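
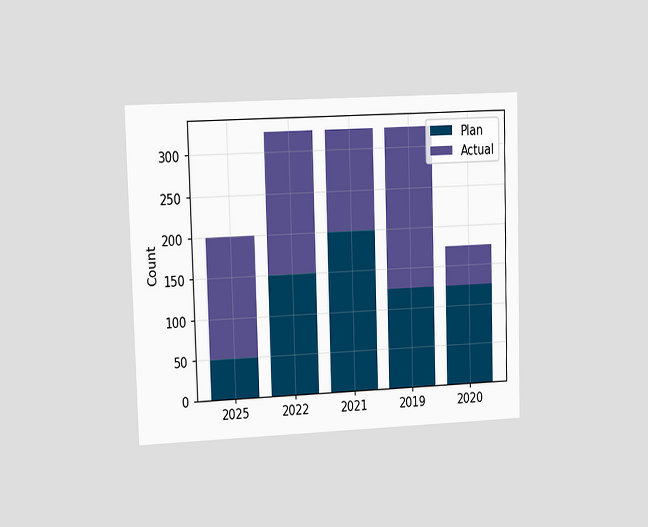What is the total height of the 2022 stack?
325

The chart is viewed at a slight angle. The 2022 stack's top reaches 325 on the y-axis.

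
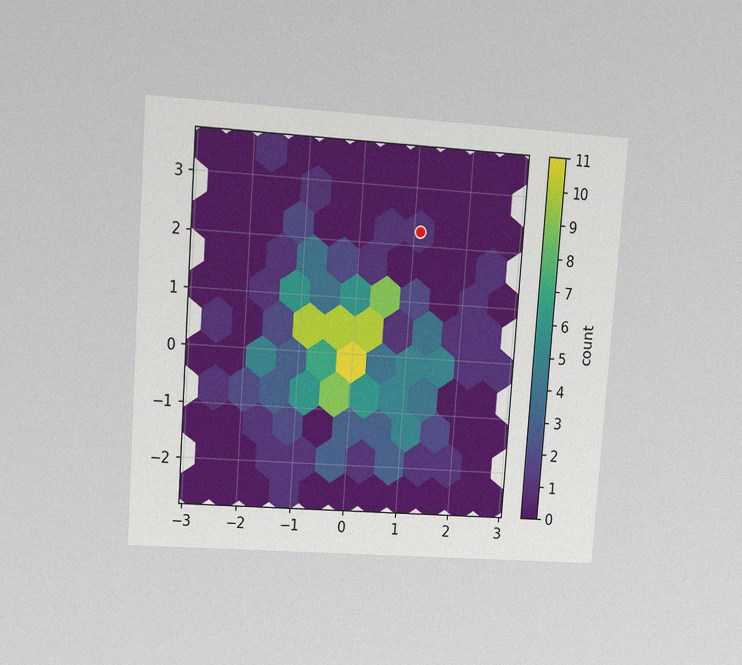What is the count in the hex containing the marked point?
1

The chart is tilted about 4° clockwise and viewed at a slight angle, with some photo noise. The marked hex reads 1 on the colorbar.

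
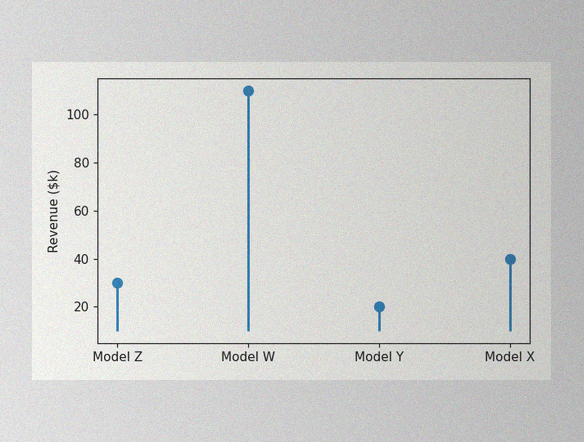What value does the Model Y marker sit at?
The image has some photo noise and uneven lighting. The Model Y marker sits at $20k.

$20k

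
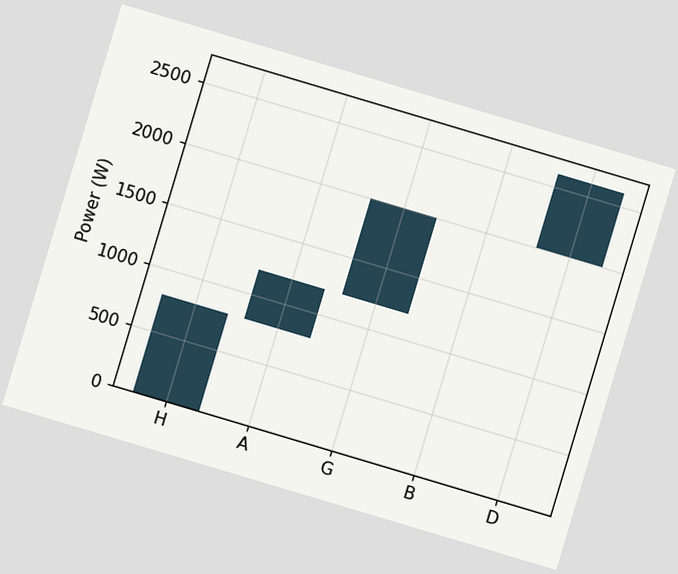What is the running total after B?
The chart is tilted about 17° clockwise. After B the running total reaches 2000W.

2000W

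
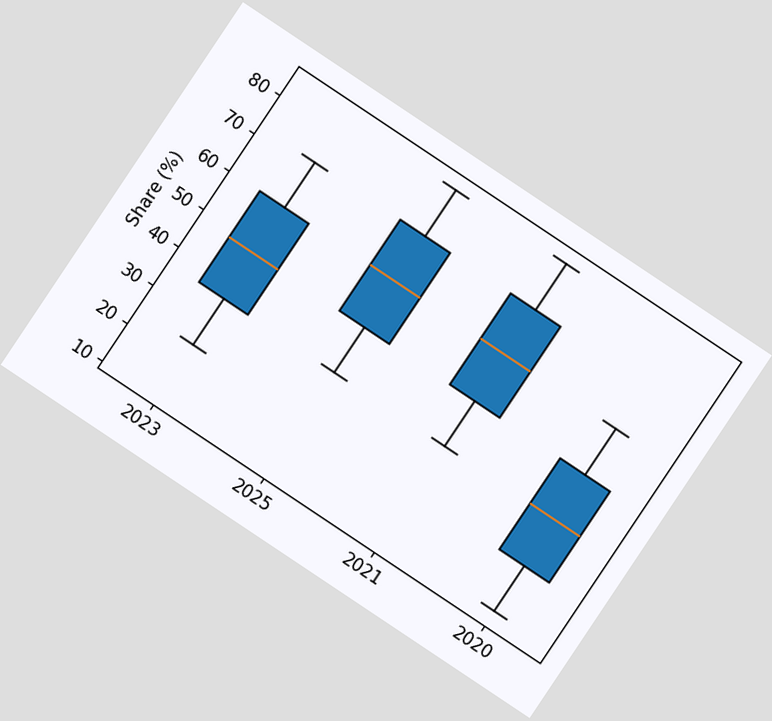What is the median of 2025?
The chart is tilted about 34° clockwise. The median line in the 2025 box sits at 60%.

60%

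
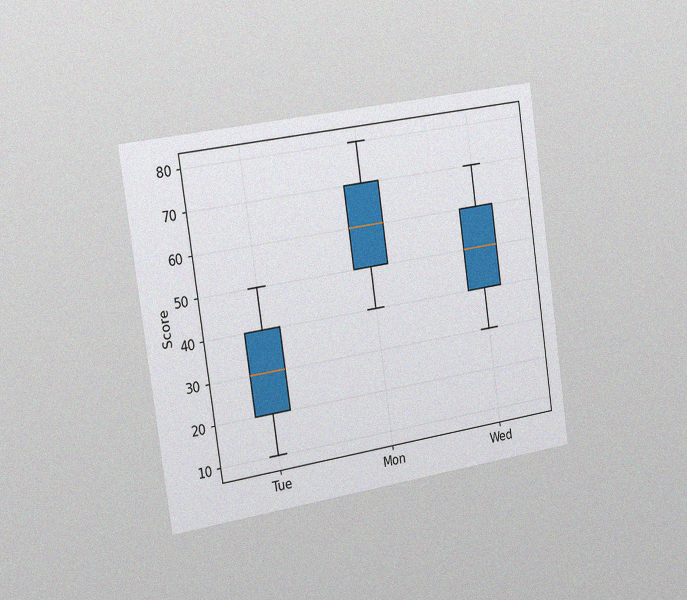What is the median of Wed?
50

The chart is tilted about 8° counter-clockwise and viewed slightly from the left, with some photo noise. The median line in the Wed box sits at 50.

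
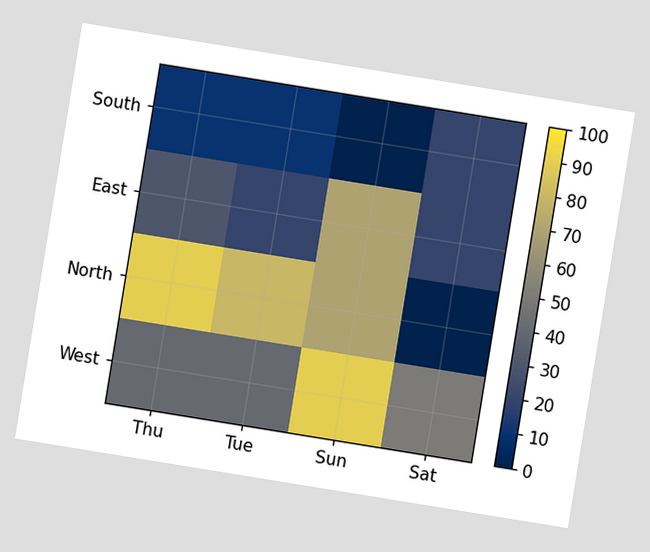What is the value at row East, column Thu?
30

The chart is tilted about 9° clockwise. Matching cell (East, Thu) against the colorbar gives 30.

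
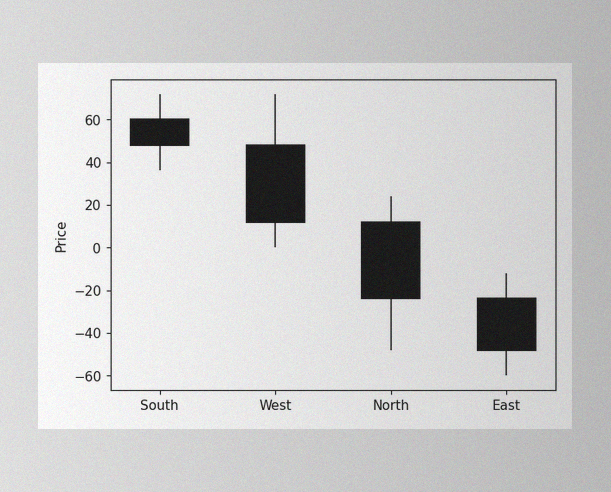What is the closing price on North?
The image has some photo noise and uneven lighting. The North candle closes at -24.

-24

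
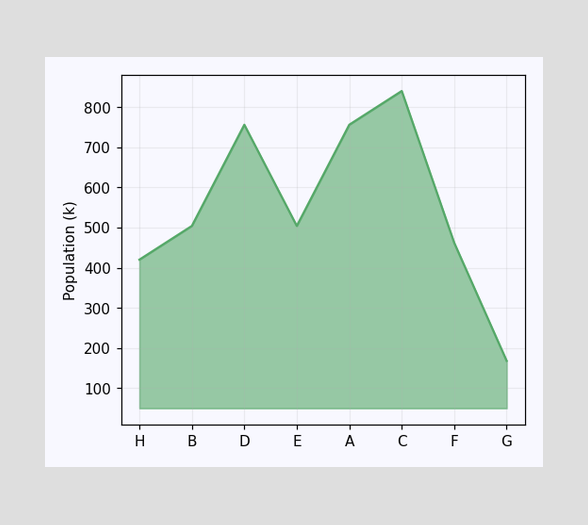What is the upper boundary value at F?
At F the upper boundary is at 462k.

462k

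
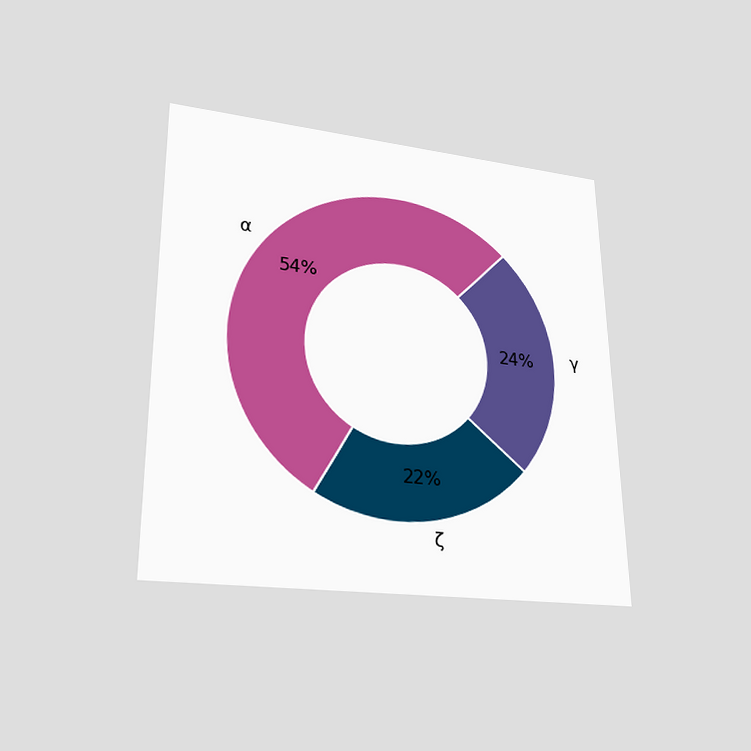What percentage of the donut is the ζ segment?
The chart is viewed slightly from below. The ζ segment takes up 22% of the ring.

22%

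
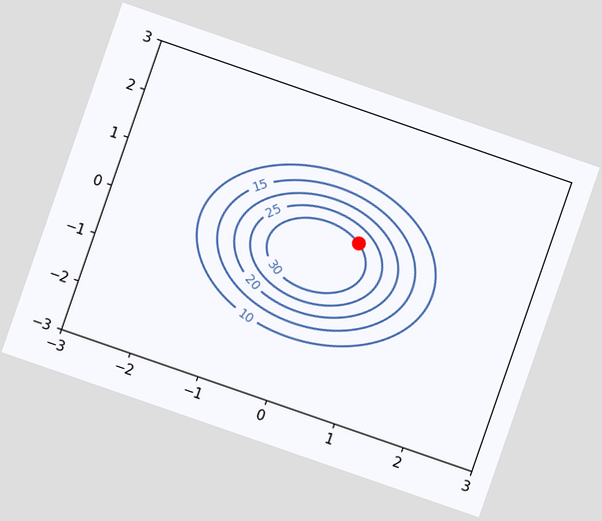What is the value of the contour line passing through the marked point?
30

The chart is tilted about 19° clockwise. The marked point sits on the contour labelled 30.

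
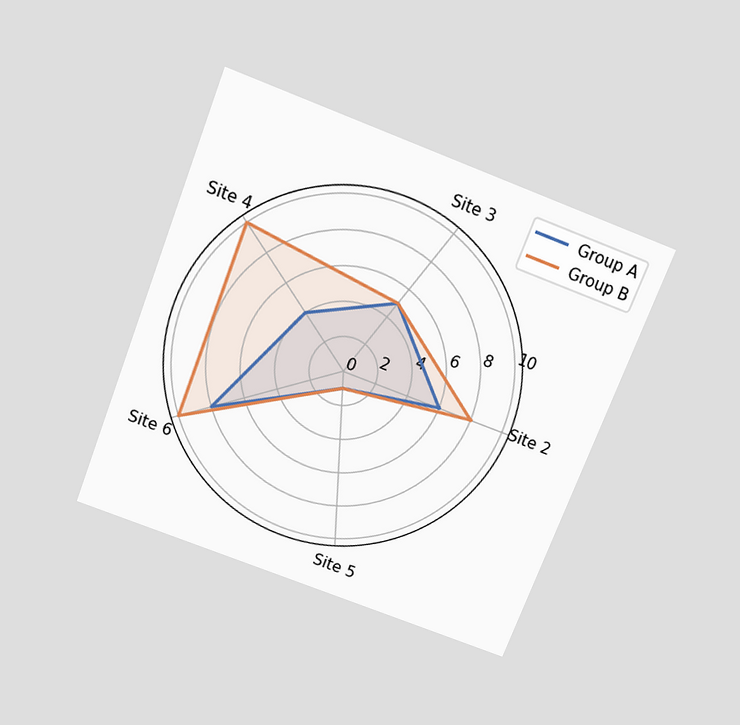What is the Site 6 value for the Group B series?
10

The chart is tilted about 21° clockwise and viewed slightly from above. On the Site 6 axis, Group B reaches 10.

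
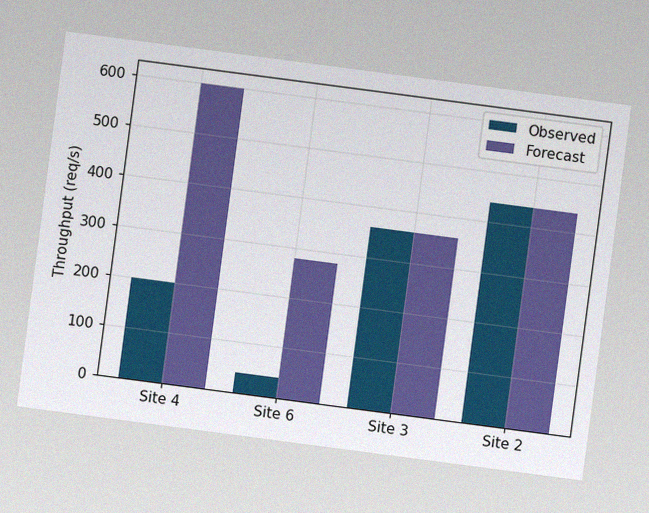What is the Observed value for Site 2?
440req/s

The chart is tilted about 7° clockwise, with some photo noise. The Observed bar at Site 2 reaches 440req/s on the y-axis.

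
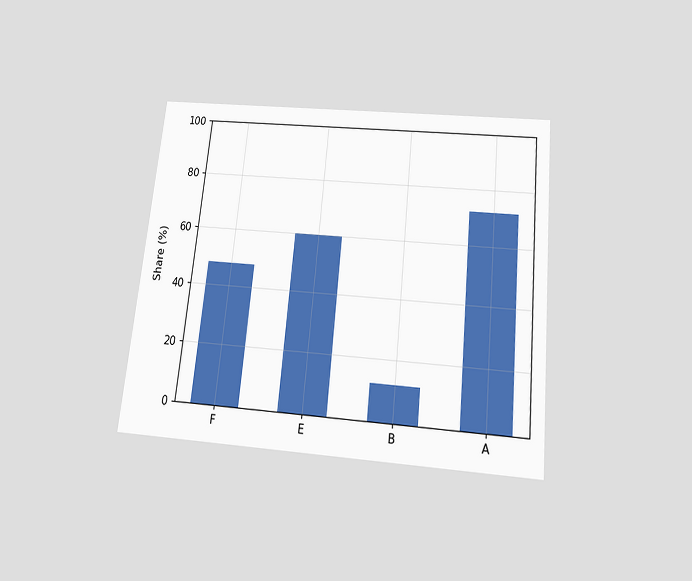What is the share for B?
12%

The chart is tilted about 6° clockwise and viewed slightly from below. Reading along the chart's y-axis, the B bar reaches 12%.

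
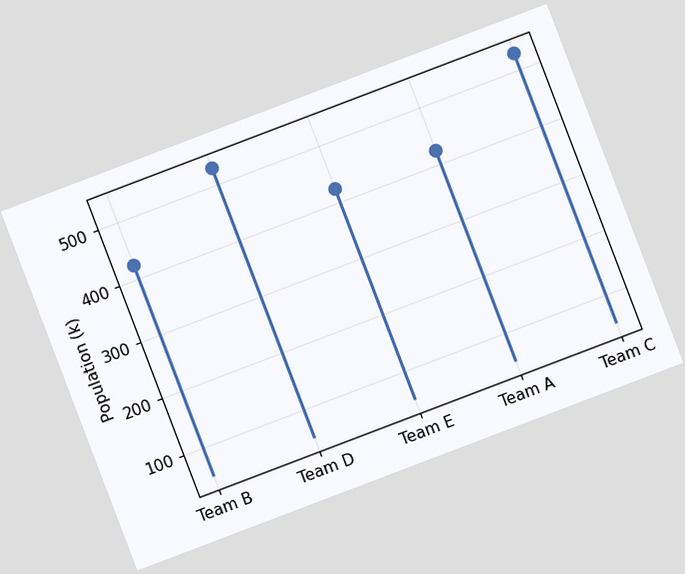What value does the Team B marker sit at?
424k

The chart is tilted about 21° counter-clockwise. The Team B marker sits at 424k.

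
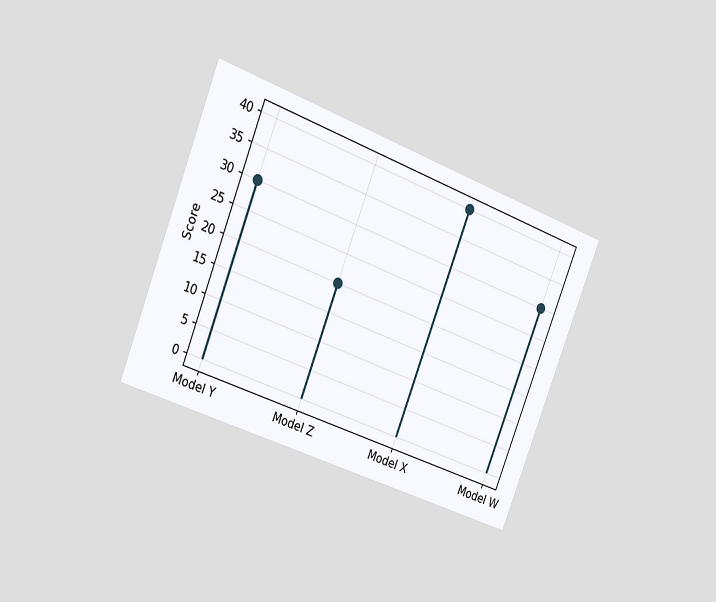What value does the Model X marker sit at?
The chart is tilted about 21° clockwise and viewed slightly from the left. The Model X marker sits at 40.

40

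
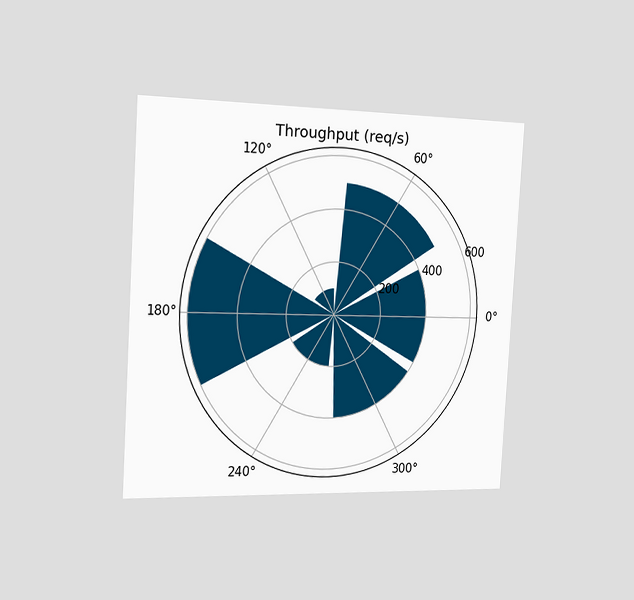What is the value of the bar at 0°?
The chart is tilted about 3° clockwise and viewed slightly from the left. The bar at 0° reaches 400req/s on the radial axis.

400req/s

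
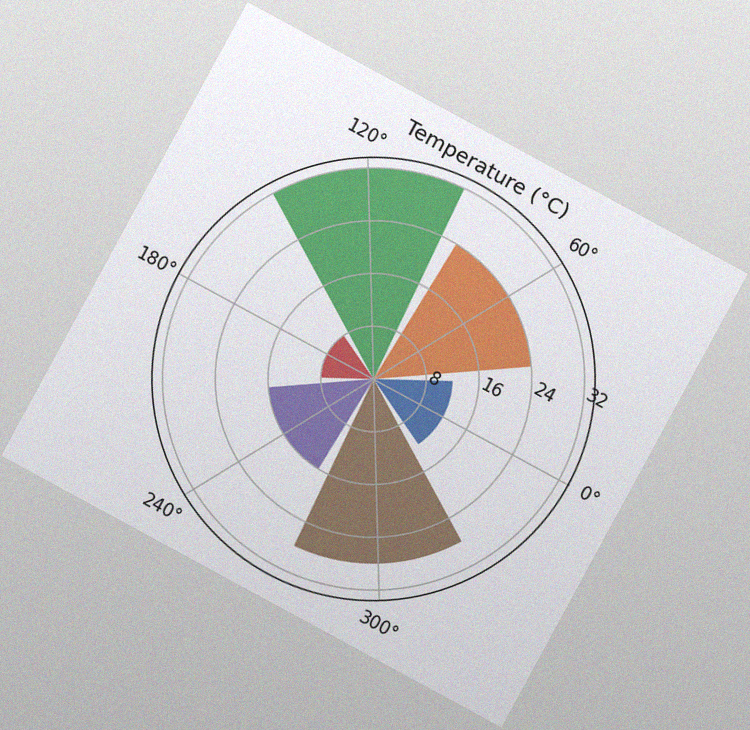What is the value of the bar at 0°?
The chart is tilted about 29° clockwise, with some photo noise. The bar at 0° reaches 12°C on the radial axis.

12°C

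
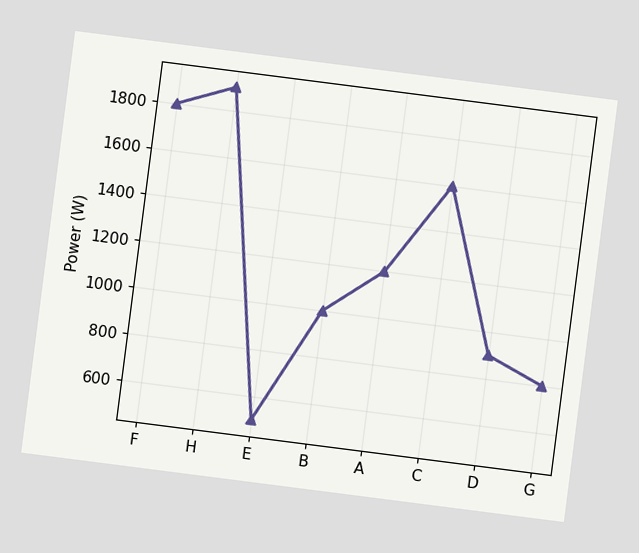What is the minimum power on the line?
500W

The chart is tilted about 7° clockwise. The lowest point is at E, and reading across to the y-axis gives 500W.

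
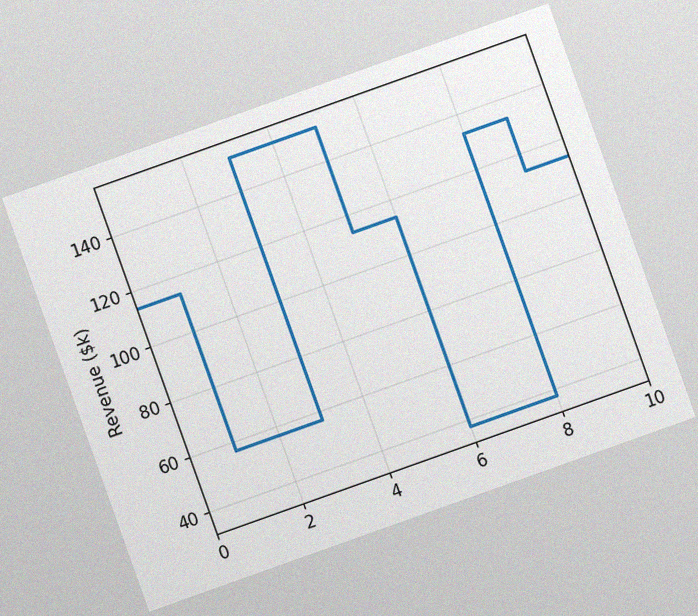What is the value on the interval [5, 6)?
The chart is tilted about 20° counter-clockwise, with some photo noise. On [5, 6) the step sits at $114k.

$114k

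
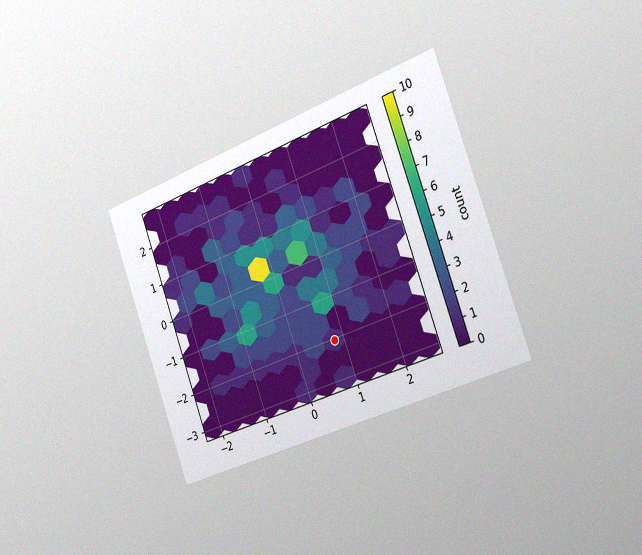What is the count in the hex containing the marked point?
The chart is tilted about 20° counter-clockwise and viewed slightly from the right, with some photo noise. The marked hex reads 1 on the colorbar.

1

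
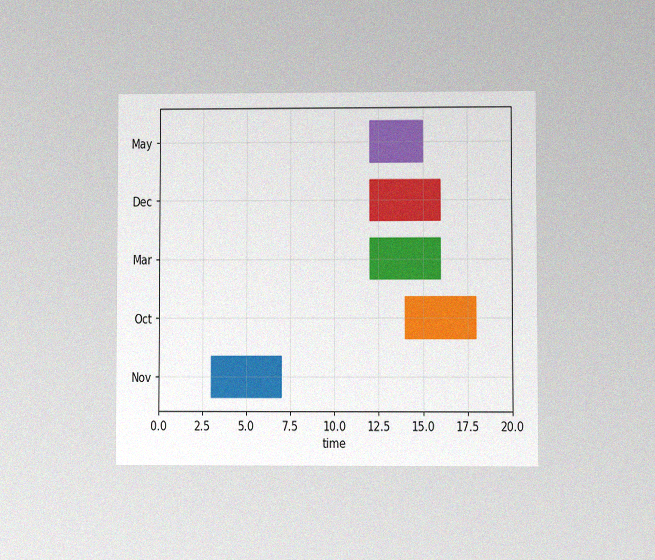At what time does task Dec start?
The chart is viewed at a slight angle, with some photo noise. The Dec bar begins at t=12.

12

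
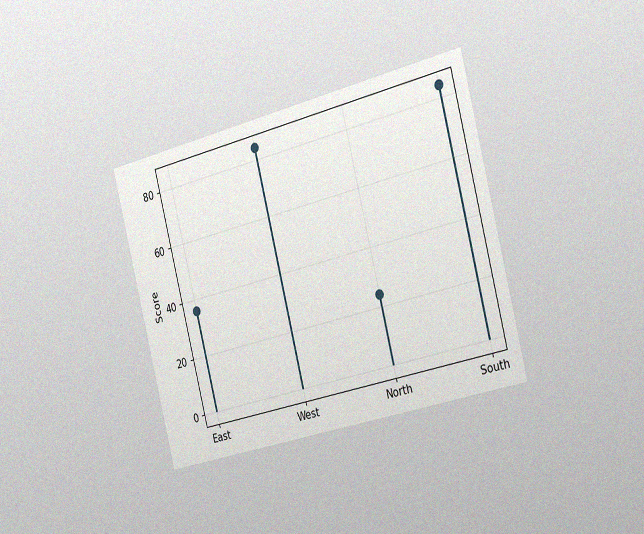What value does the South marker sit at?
The chart is tilted about 14° counter-clockwise and viewed slightly from the right, with some photo noise. The South marker sits at 84.

84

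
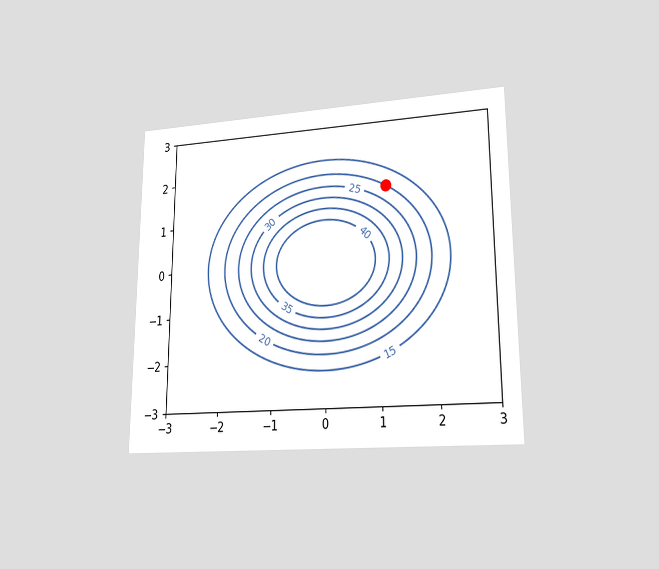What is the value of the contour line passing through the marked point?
20

The chart is viewed at a slight angle. The marked point sits on the contour labelled 20.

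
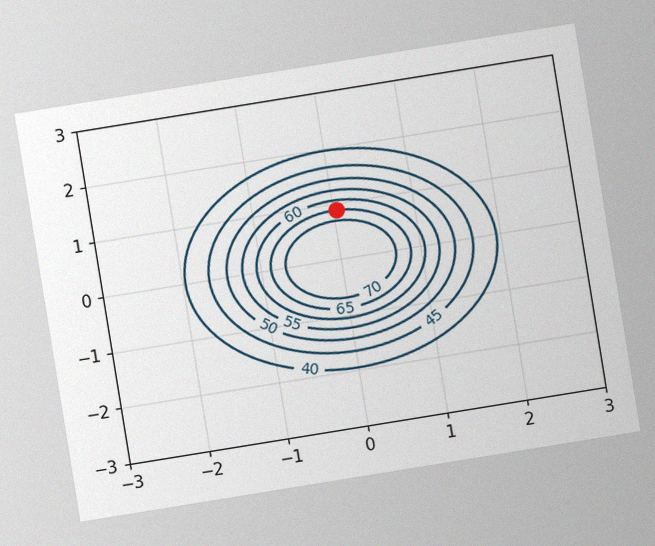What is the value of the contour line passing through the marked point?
The chart is tilted about 9° counter-clockwise, with some photo noise. The marked point sits on the contour labelled 65.

65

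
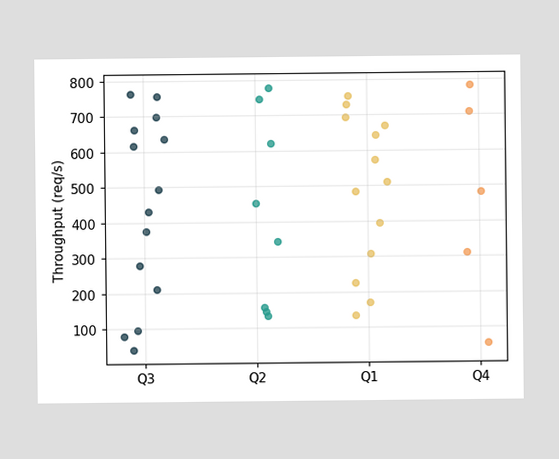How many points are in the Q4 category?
Counting the markers in the Q4 column gives 5.

5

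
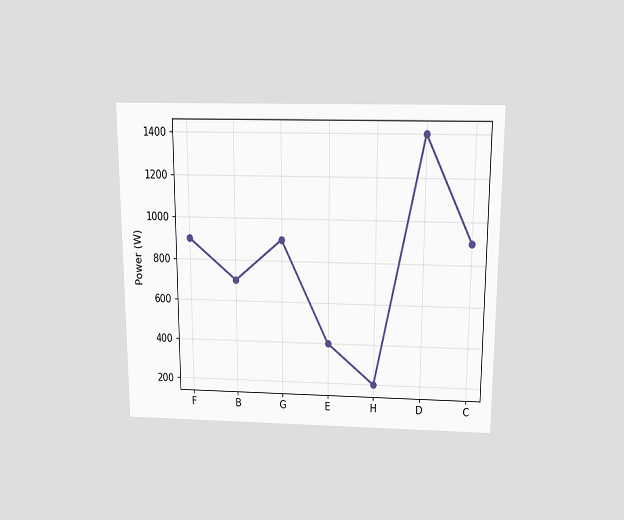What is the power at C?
900W

The chart is viewed slightly from above. At C, the line is at 900W.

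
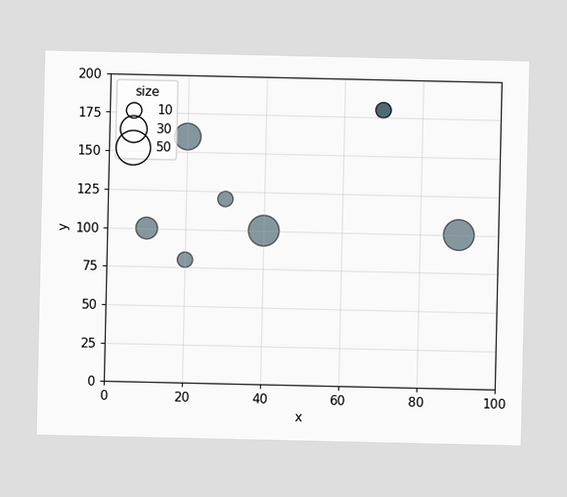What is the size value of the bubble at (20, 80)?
Matching the bubble at (20, 80) against the size legend gives 10.

10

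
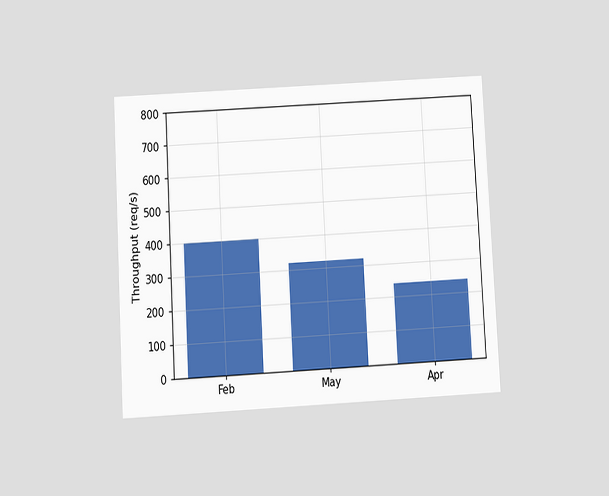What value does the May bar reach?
320req/s

The chart is tilted about 3° counter-clockwise and viewed at a slight angle. Reading along the chart's y-axis, the May bar reaches 320req/s.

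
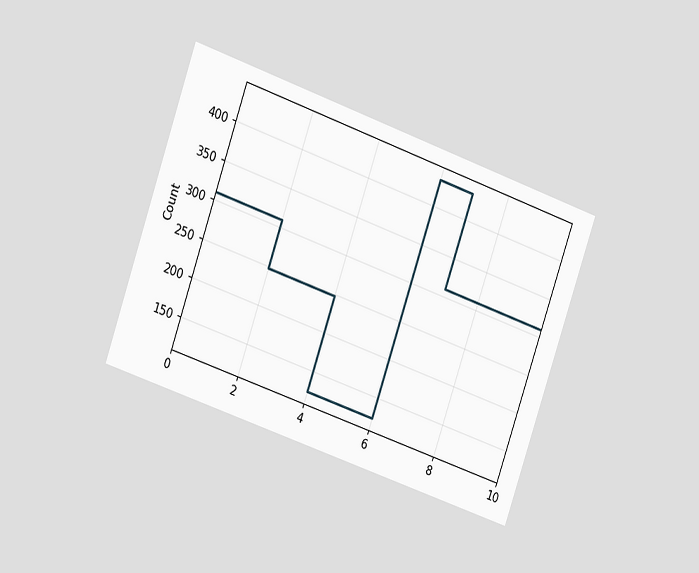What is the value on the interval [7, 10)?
The chart is tilted about 19° clockwise and viewed at a slight angle. On [7, 10) the step sits at 310.

310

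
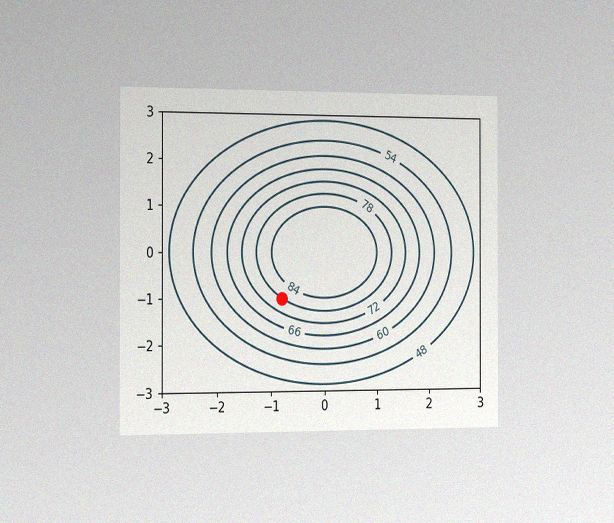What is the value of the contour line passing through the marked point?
78

The chart is viewed slightly from the left, with some photo noise. The marked point sits on the contour labelled 78.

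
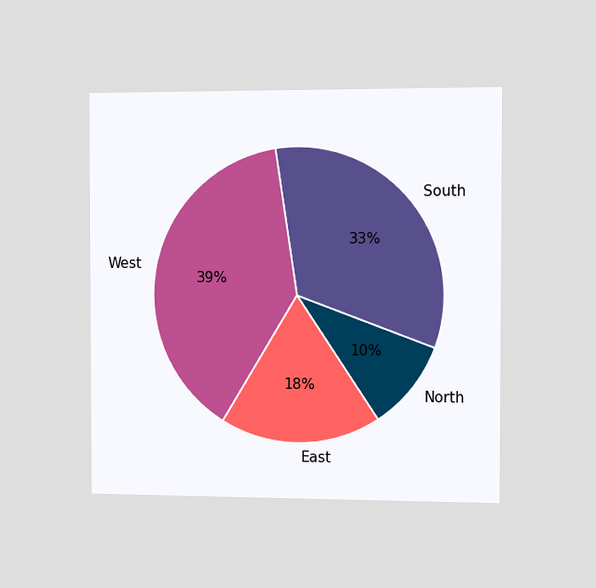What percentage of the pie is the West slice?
The chart is viewed slightly from the right. The West slice takes up 39% of the pie.

39%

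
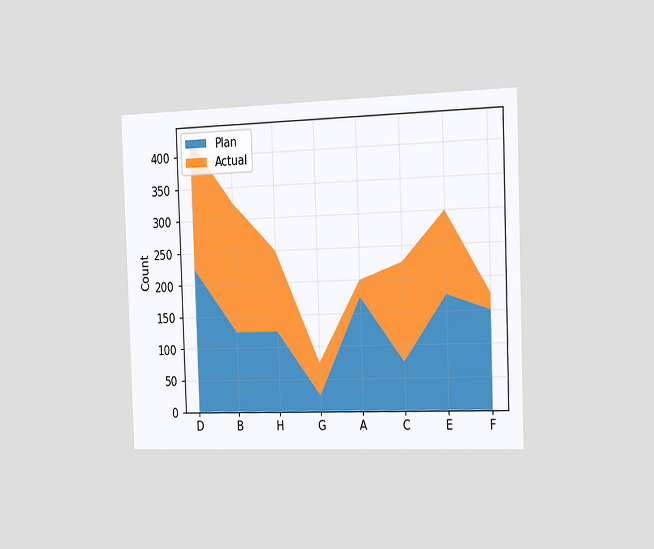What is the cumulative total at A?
200

The chart is tilted about 2° counter-clockwise and viewed slightly from the right. The stacked total at A reaches 200.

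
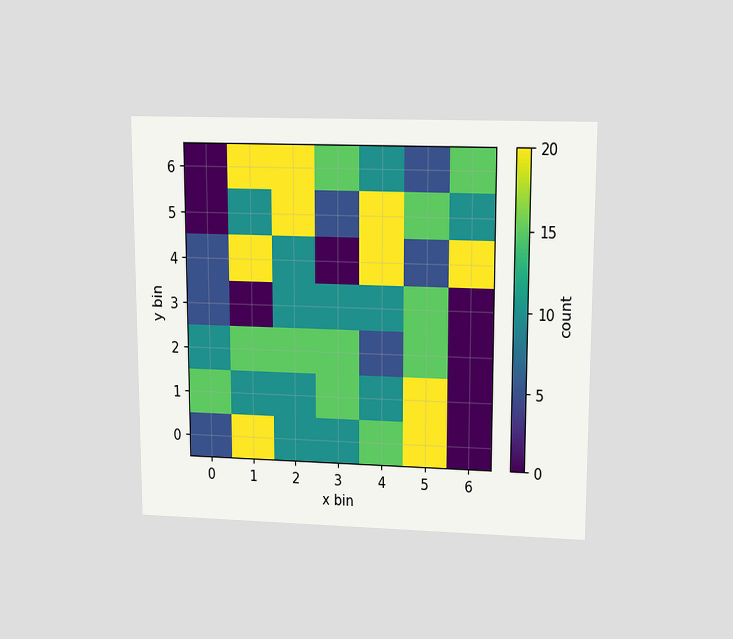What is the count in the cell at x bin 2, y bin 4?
The chart is viewed at a slight angle. Matching the cell (2, 4) against the colorbar gives 10.

10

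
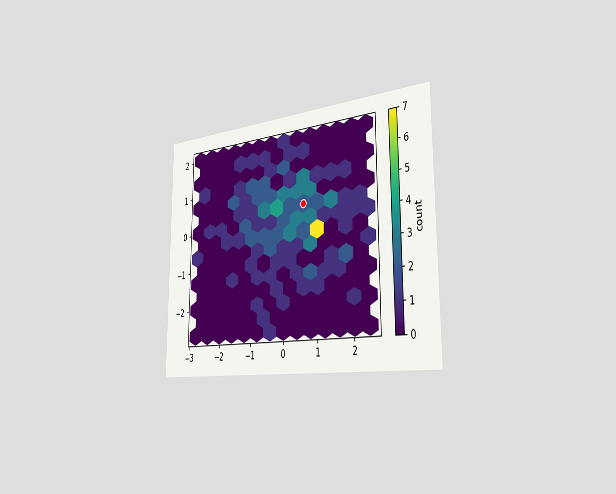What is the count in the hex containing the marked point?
2

The chart is viewed slightly from the right. The marked hex reads 2 on the colorbar.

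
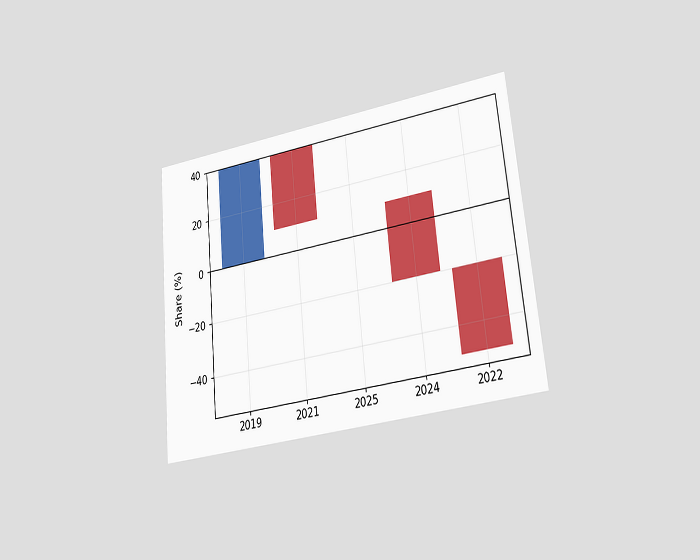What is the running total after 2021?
10%

The chart is tilted about 5° counter-clockwise and viewed at a slight angle. After 2021 the running total reaches 10%.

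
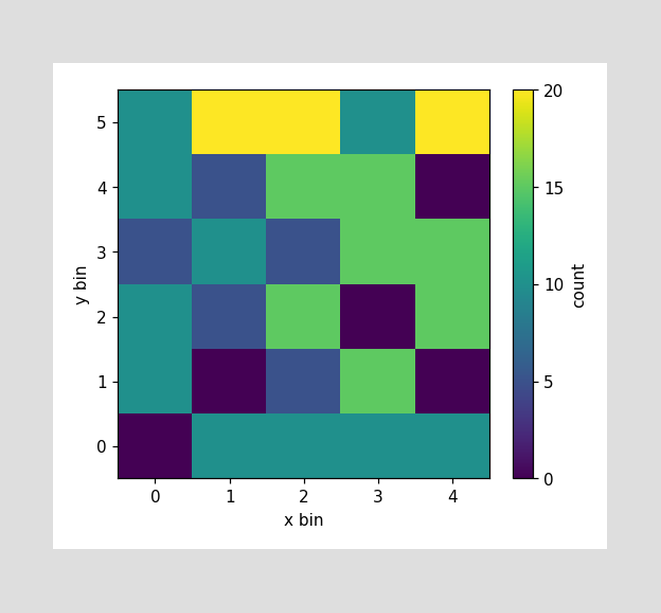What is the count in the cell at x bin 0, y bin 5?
Matching the cell (0, 5) against the colorbar gives 10.

10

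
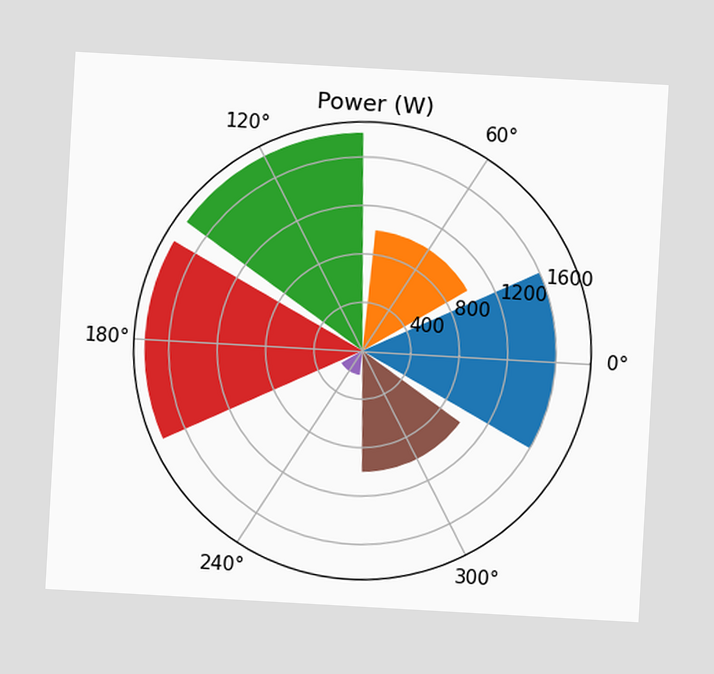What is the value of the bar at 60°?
The chart is tilted about 3° clockwise. The bar at 60° reaches 1000W on the radial axis.

1000W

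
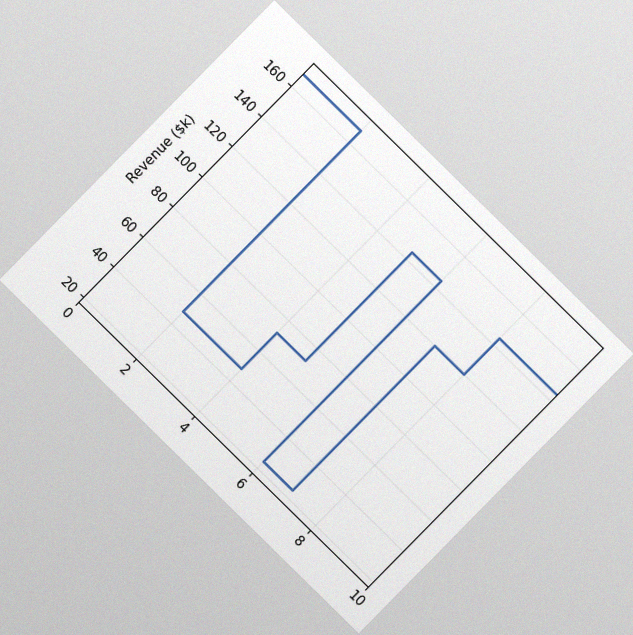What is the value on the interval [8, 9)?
$144k

The chart is tilted about 45° clockwise, with some photo noise. On [8, 9) the step sits at $144k.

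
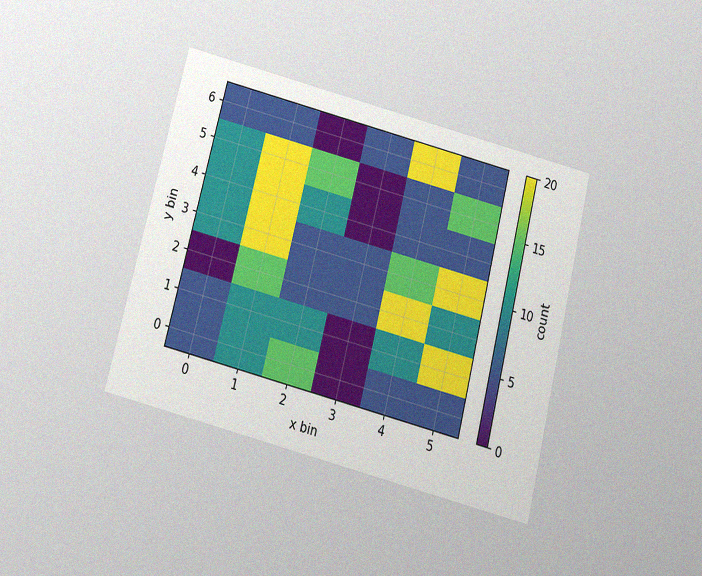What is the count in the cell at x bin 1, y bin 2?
15

The chart is tilted about 14° clockwise and viewed slightly from below, with some photo noise. Matching the cell (1, 2) against the colorbar gives 15.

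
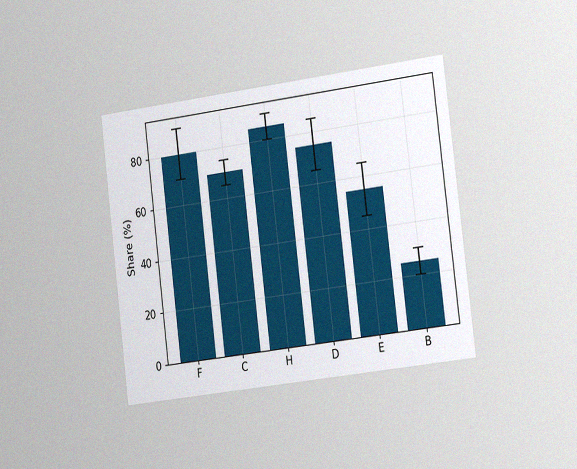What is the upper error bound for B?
The chart is tilted about 7° counter-clockwise and viewed slightly from the right, with some photo noise. The B bar's upper whisker reaches 30%.

30%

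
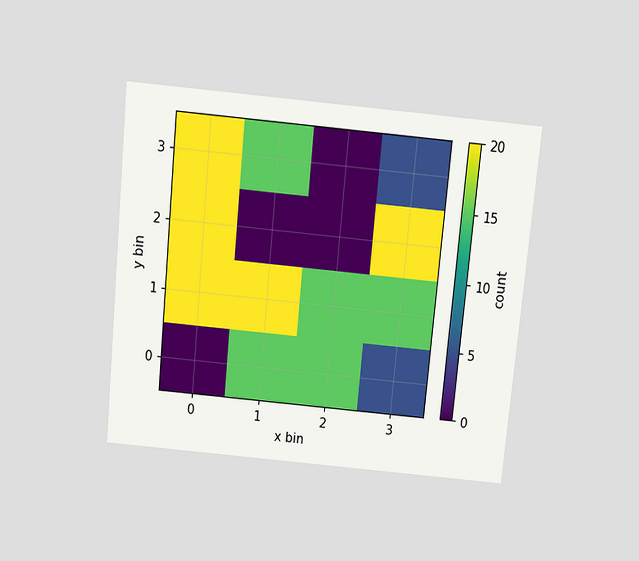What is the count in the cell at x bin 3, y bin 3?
The chart is tilted about 5° clockwise and viewed slightly from above. Matching the cell (3, 3) against the colorbar gives 5.

5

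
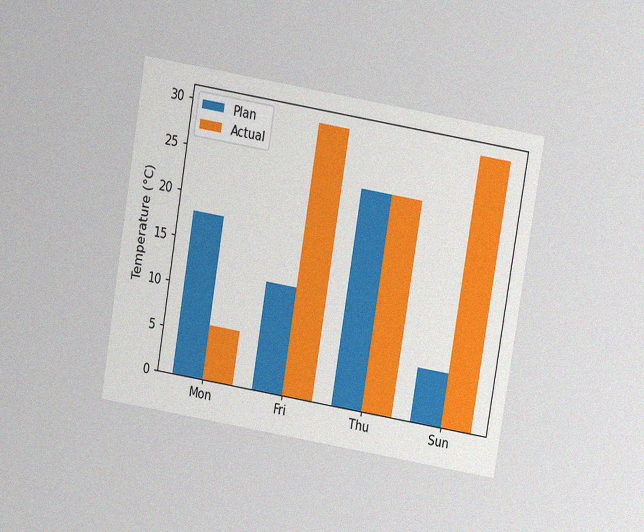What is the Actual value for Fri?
The chart is tilted about 9° clockwise and viewed slightly from above, with some photo noise. The Actual bar at Fri reaches 30°C on the y-axis.

30°C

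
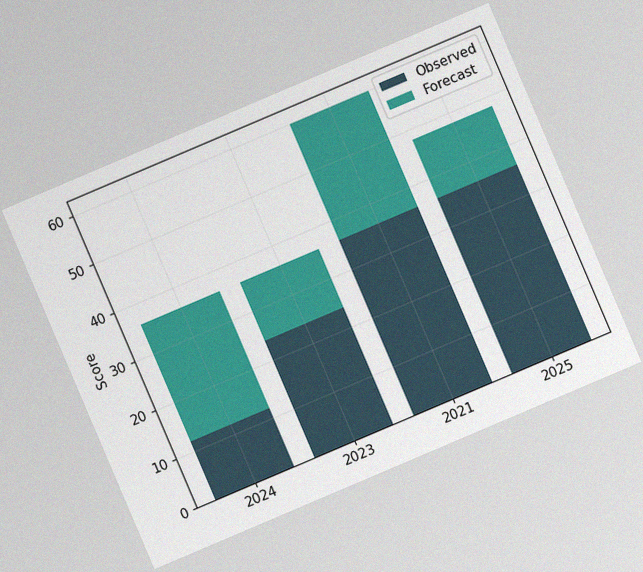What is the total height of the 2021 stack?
The chart is tilted about 23° counter-clockwise, with some photo noise. The 2021 stack's top reaches 60 on the y-axis.

60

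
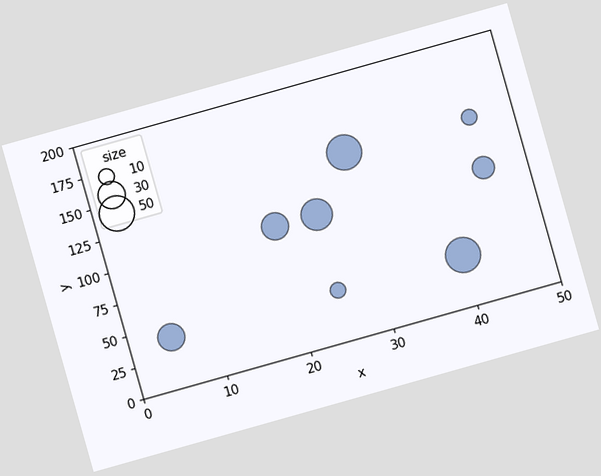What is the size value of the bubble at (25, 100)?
The chart is tilted about 16° counter-clockwise. Matching the bubble at (25, 100) against the size legend gives 40.

40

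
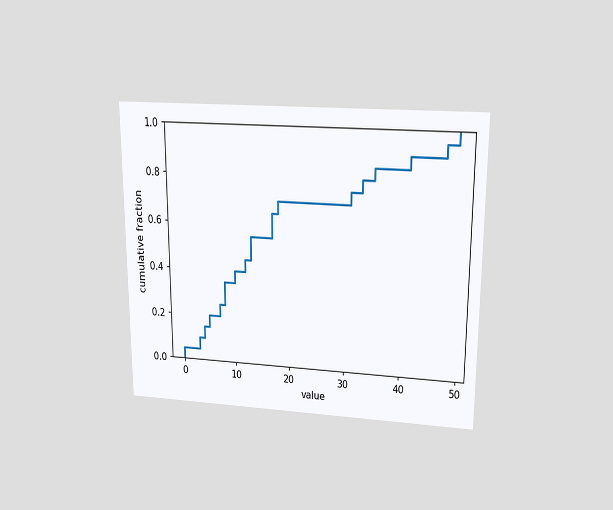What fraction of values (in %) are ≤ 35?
The chart is viewed slightly from above. At x=35 the ECDF step is at 85%.

85%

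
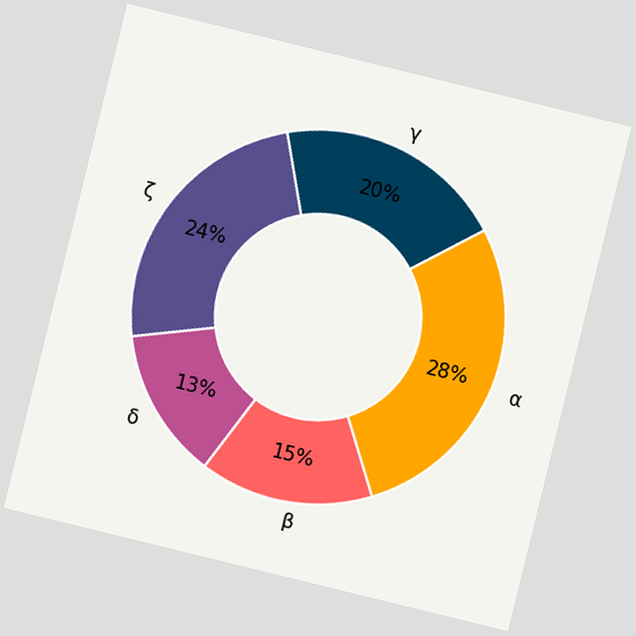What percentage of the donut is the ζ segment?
24%

The chart is tilted about 14° clockwise. The ζ segment takes up 24% of the ring.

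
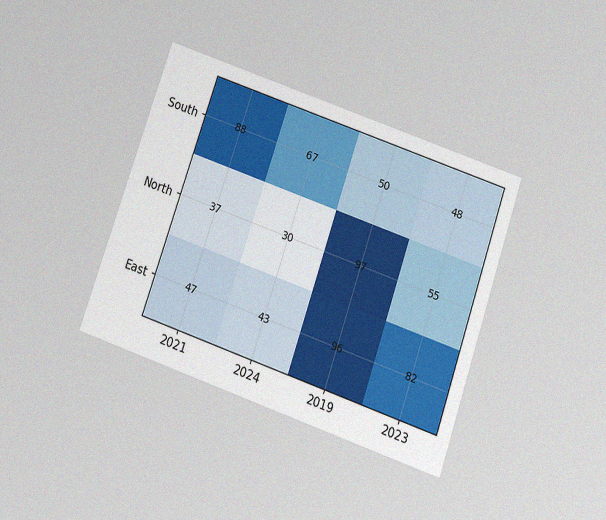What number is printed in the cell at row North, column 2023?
The chart is tilted about 19° clockwise and viewed slightly from below, with some photo noise. The (North, 2023) cell reads 55.

55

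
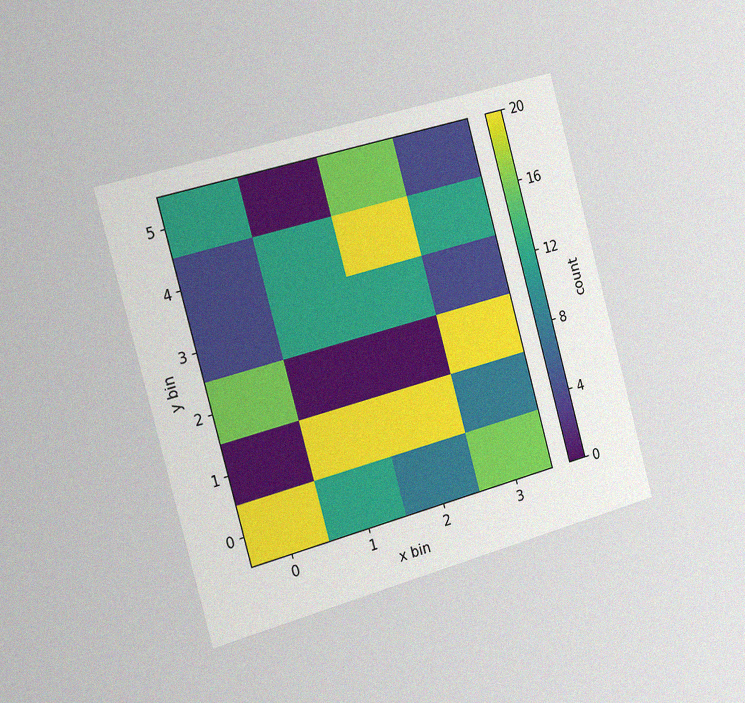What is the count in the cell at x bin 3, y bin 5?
4

The chart is tilted about 15° counter-clockwise and viewed slightly from the left, with some photo noise. Matching the cell (3, 5) against the colorbar gives 4.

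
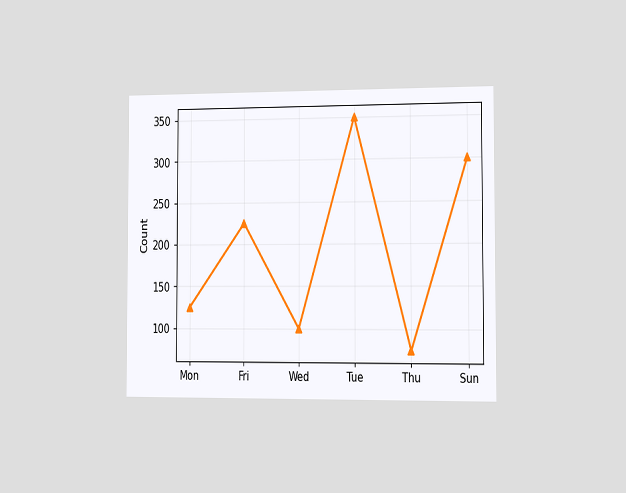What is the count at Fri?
The chart is viewed slightly from the right. At Fri, the line is at 225.

225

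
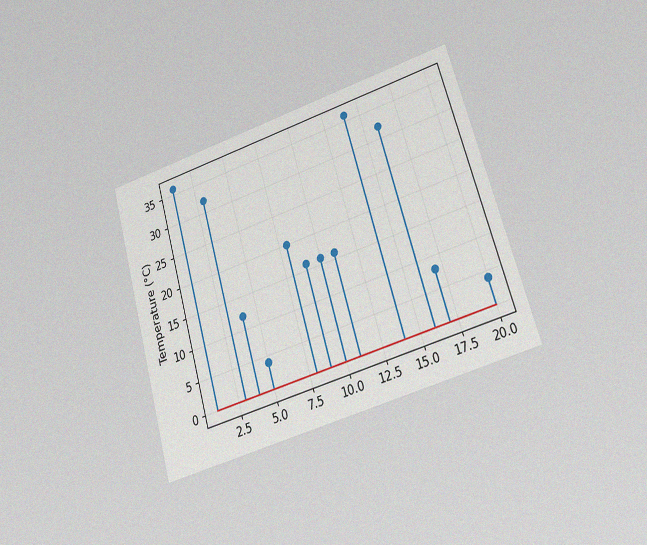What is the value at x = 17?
The chart is tilted about 16° counter-clockwise and viewed at a slight angle, with some photo noise. The stem at x=17 reaches 8°C.

8°C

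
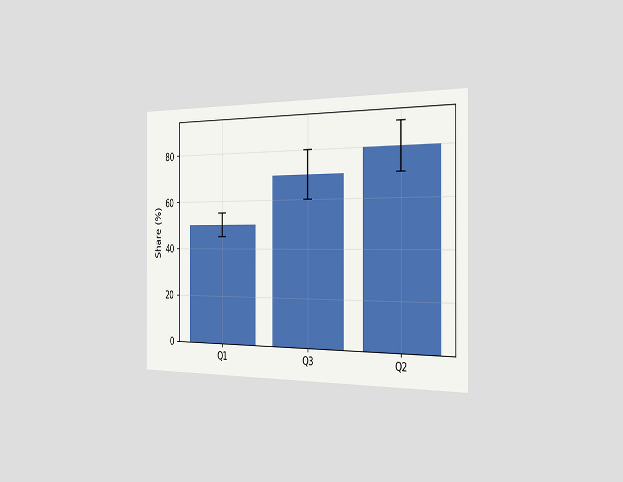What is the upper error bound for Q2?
The chart is viewed slightly from the right. The Q2 bar's upper whisker reaches 90%.

90%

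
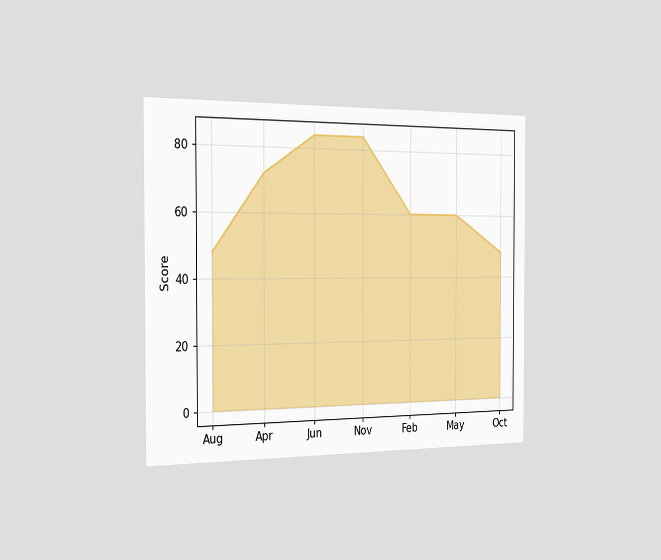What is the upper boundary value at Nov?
84

The chart is viewed slightly from the left. At Nov the upper boundary is at 84.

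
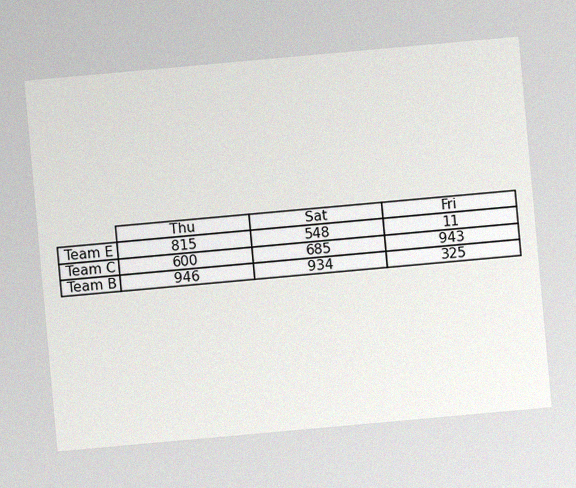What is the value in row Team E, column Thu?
The chart is tilted about 5° counter-clockwise, with some photo noise. The (Team E, Thu) cell reads 815.

815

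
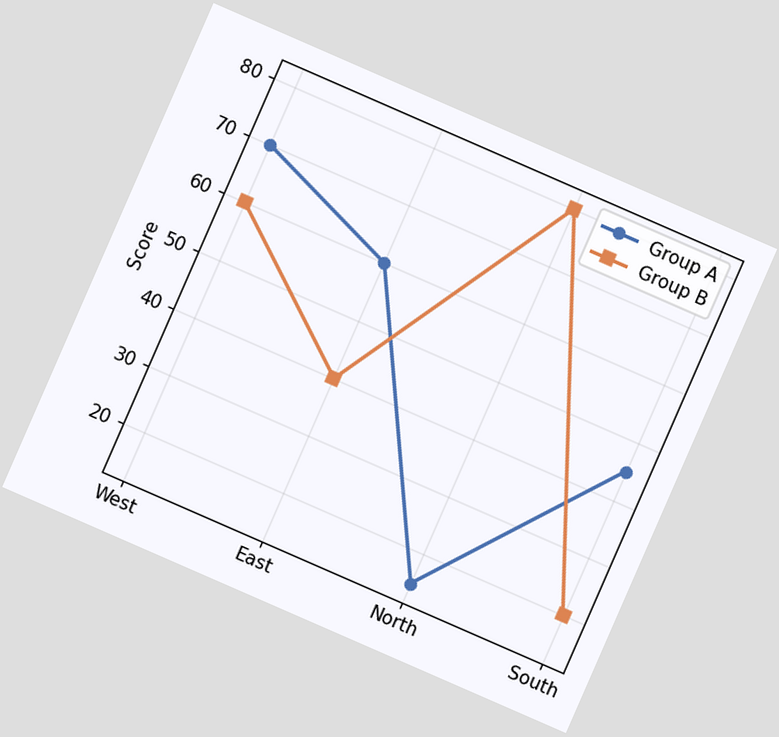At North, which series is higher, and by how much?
Group B, by 65

The chart is tilted about 24° clockwise. At North, Group B sits above the other line by 65.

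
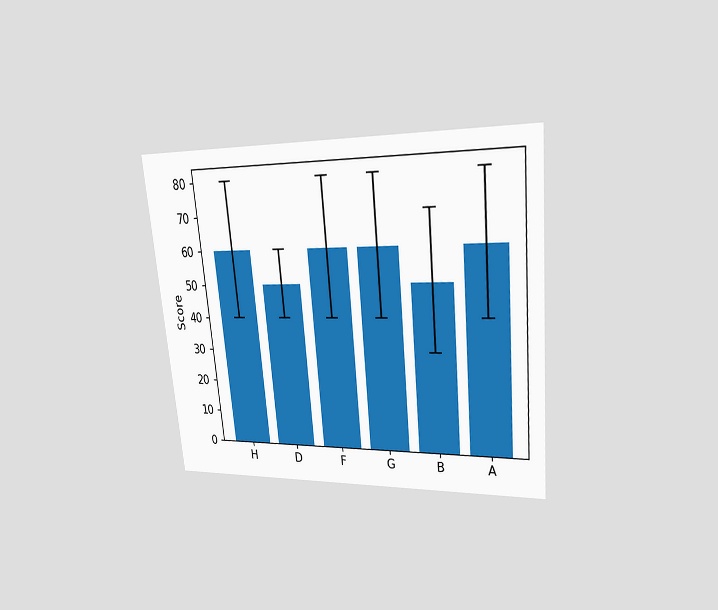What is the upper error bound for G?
The chart is tilted about 5° counter-clockwise and viewed at a slight angle. The G bar's upper whisker reaches 80.

80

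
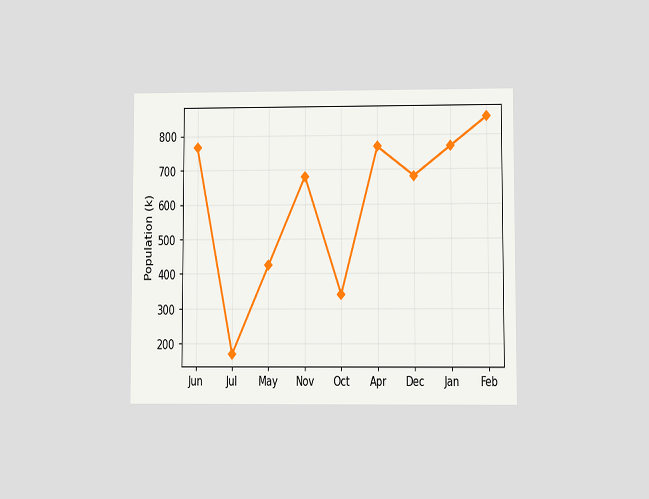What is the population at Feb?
The chart is viewed at a slight angle. At Feb, the line is at 850k.

850k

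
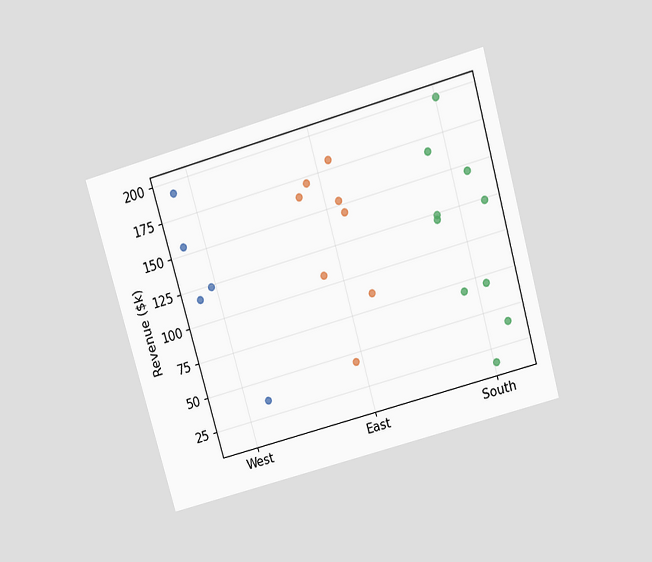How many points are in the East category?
8

The chart is tilted about 16° counter-clockwise and viewed slightly from above. Counting the markers in the East column gives 8.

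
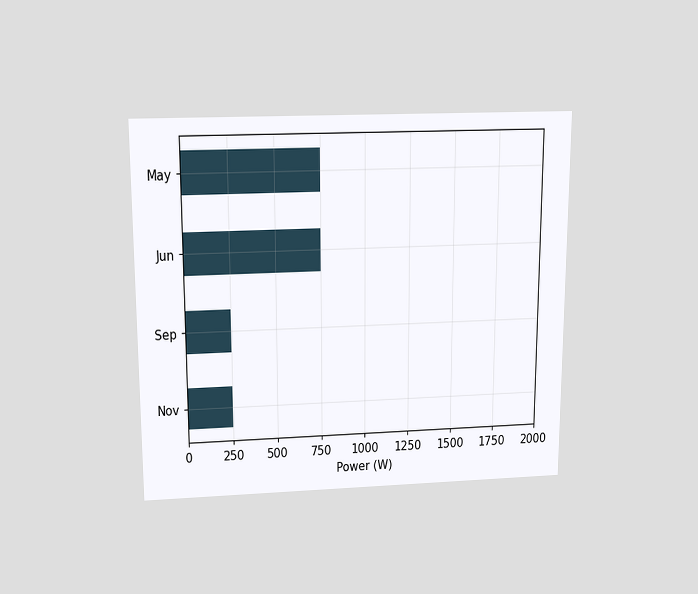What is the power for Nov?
250W

The chart is viewed slightly from above. Reading along the chart's x-axis, the Nov bar reaches 250W.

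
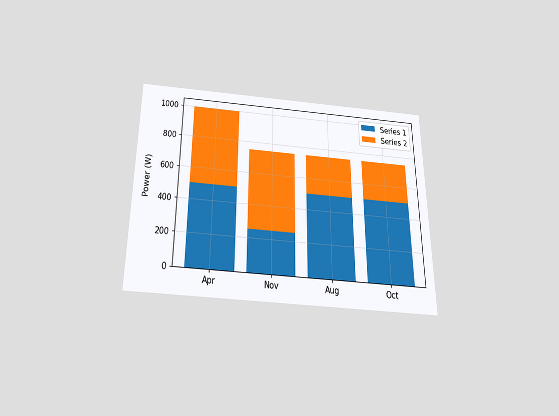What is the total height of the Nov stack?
The chart is viewed slightly from below. The Nov stack's top reaches 750W on the y-axis.

750W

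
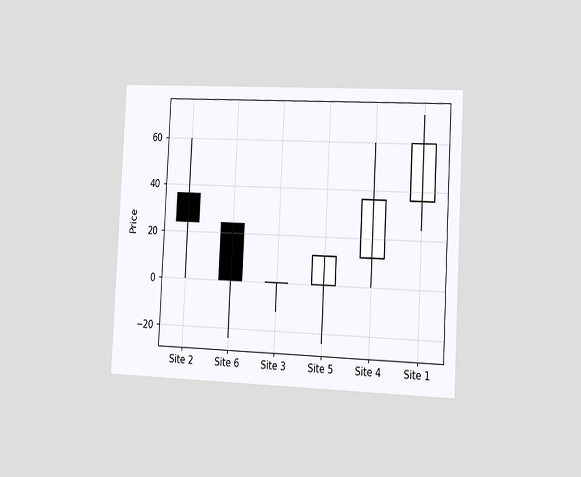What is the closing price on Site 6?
0

The chart is tilted about 3° clockwise and viewed slightly from the right. The Site 6 candle closes at 0.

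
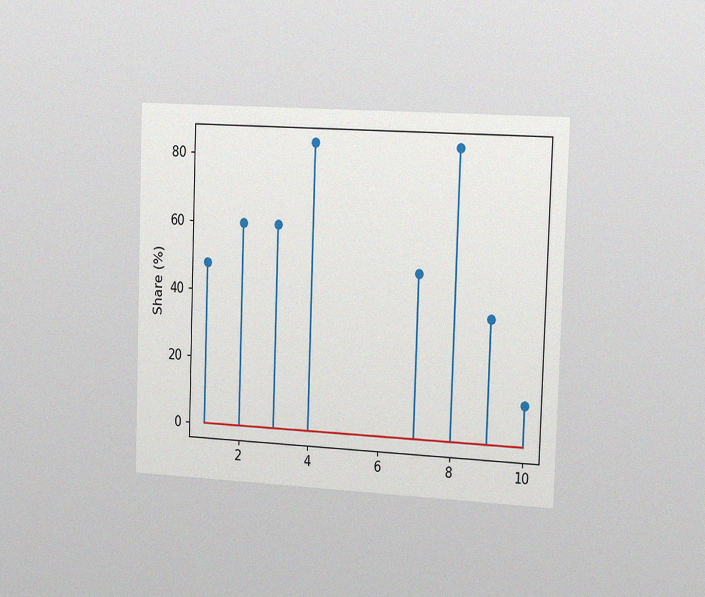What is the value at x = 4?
84%

The chart is tilted about 2° clockwise and viewed slightly from the right, with some photo noise. The stem at x=4 reaches 84%.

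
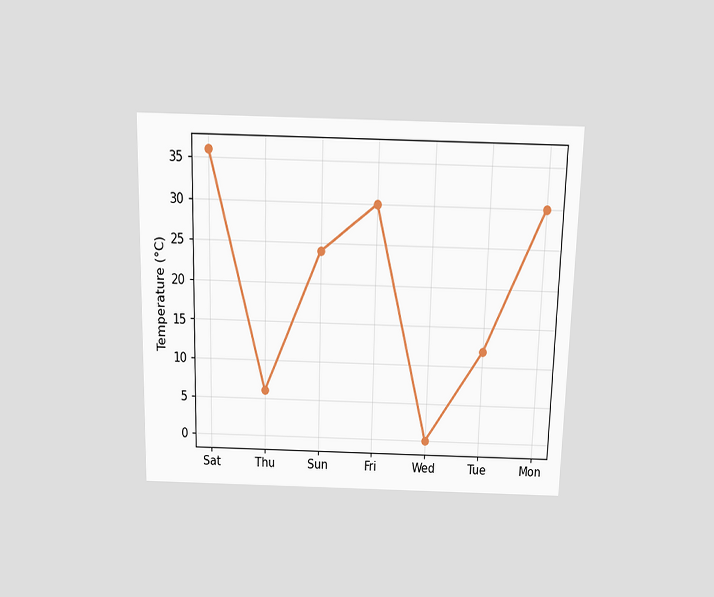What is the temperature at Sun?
The chart is viewed slightly from above. At Sun, the line is at 24°C.

24°C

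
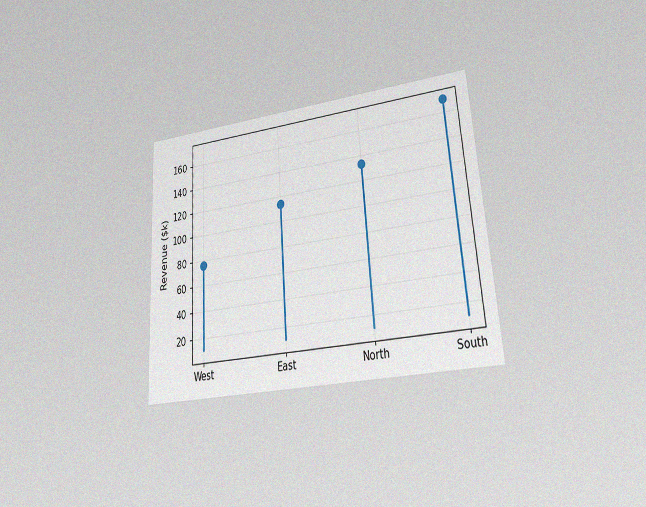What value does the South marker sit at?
The chart is tilted about 4° counter-clockwise and viewed at a slight angle, with some photo noise. The South marker sits at $171k.

$171k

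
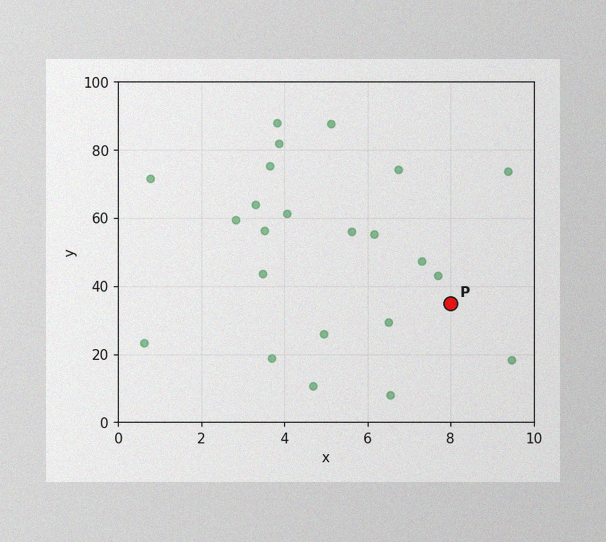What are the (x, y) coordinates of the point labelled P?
(8, 35)

The image has some photo noise and uneven lighting. Following the gridlines from P to each axis, P sits at (8, 35).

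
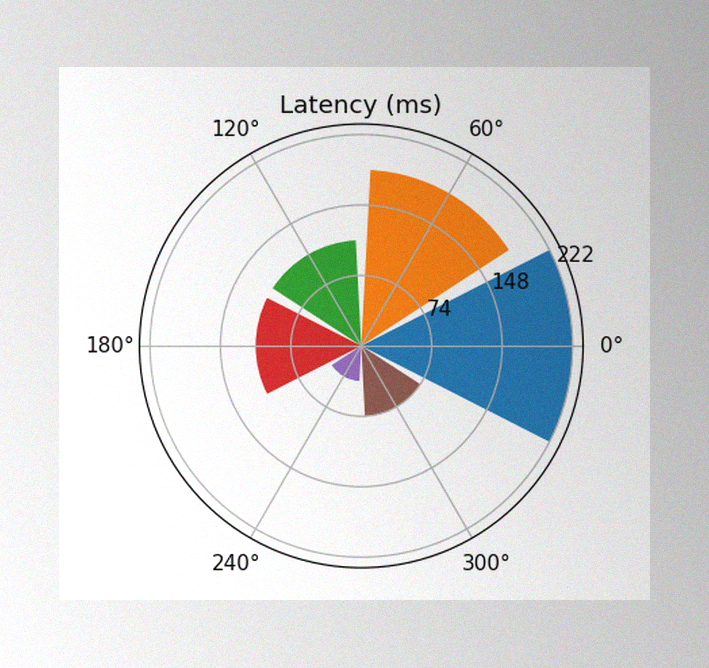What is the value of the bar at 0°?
222ms

The image has some photo noise and uneven lighting. The bar at 0° reaches 222ms on the radial axis.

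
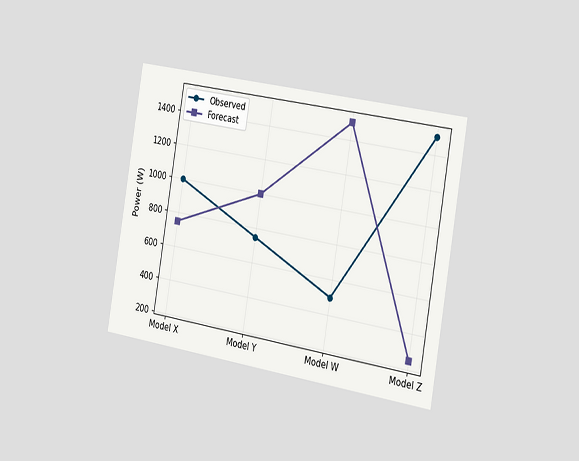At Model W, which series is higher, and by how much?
Forecast, by 1000W

The chart is tilted about 9° clockwise and viewed slightly from the right. At Model W, Forecast sits above the other line by 1000W.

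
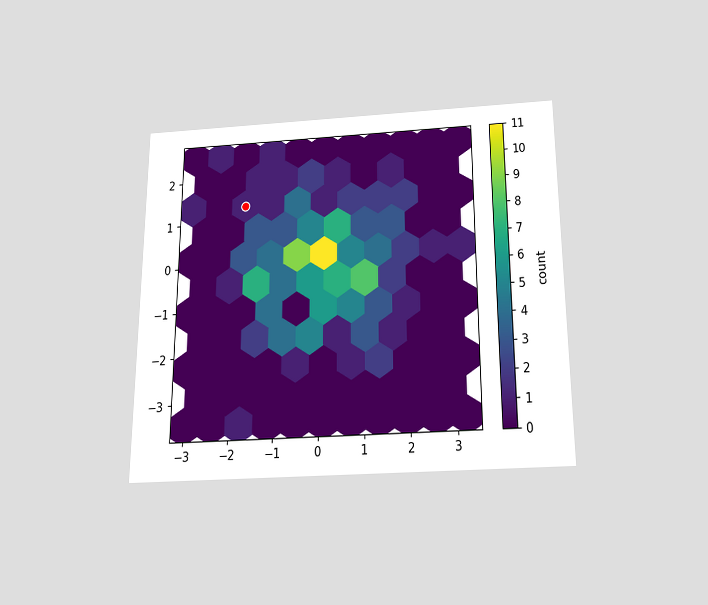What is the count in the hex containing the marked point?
The chart is viewed slightly from below. The marked hex reads 1 on the colorbar.

1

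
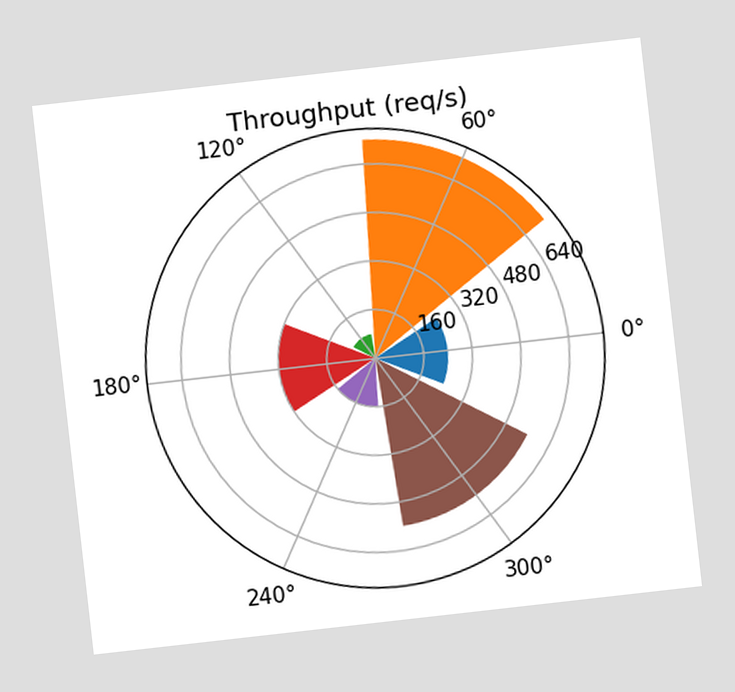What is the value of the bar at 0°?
240req/s

The chart is tilted about 6° counter-clockwise. The bar at 0° reaches 240req/s on the radial axis.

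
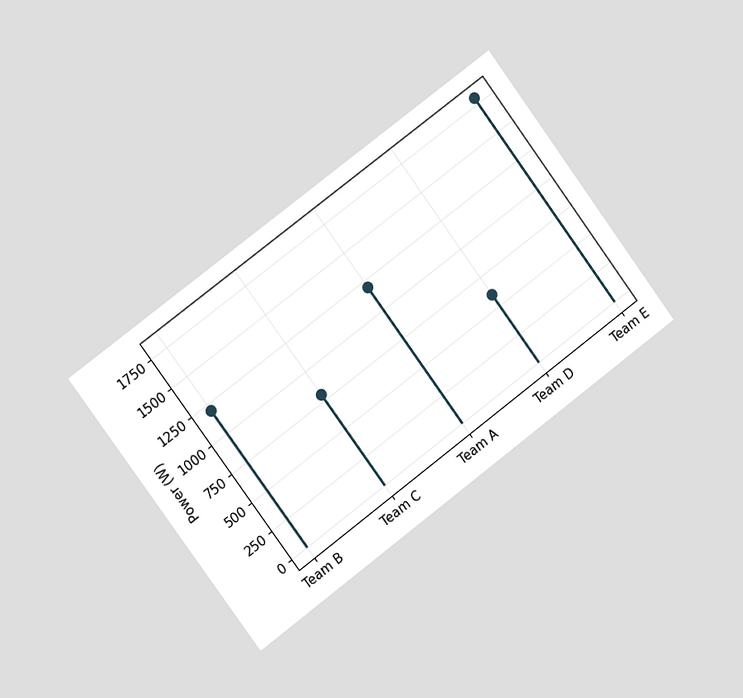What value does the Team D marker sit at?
600W

The chart is tilted about 37° counter-clockwise and viewed at a slight angle. The Team D marker sits at 600W.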